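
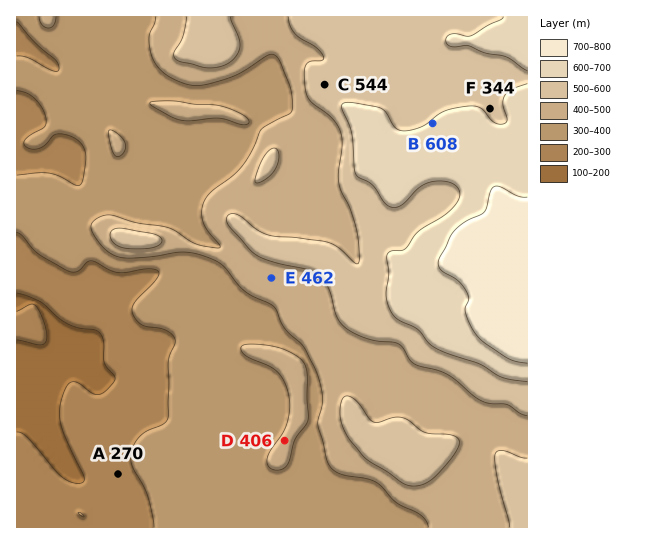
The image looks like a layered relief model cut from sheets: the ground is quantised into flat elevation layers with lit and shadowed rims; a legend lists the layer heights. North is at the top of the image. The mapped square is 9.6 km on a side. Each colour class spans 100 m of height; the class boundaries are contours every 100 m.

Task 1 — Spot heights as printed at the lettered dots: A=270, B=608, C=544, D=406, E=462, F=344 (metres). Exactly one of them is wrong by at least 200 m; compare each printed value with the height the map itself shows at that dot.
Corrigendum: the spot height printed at F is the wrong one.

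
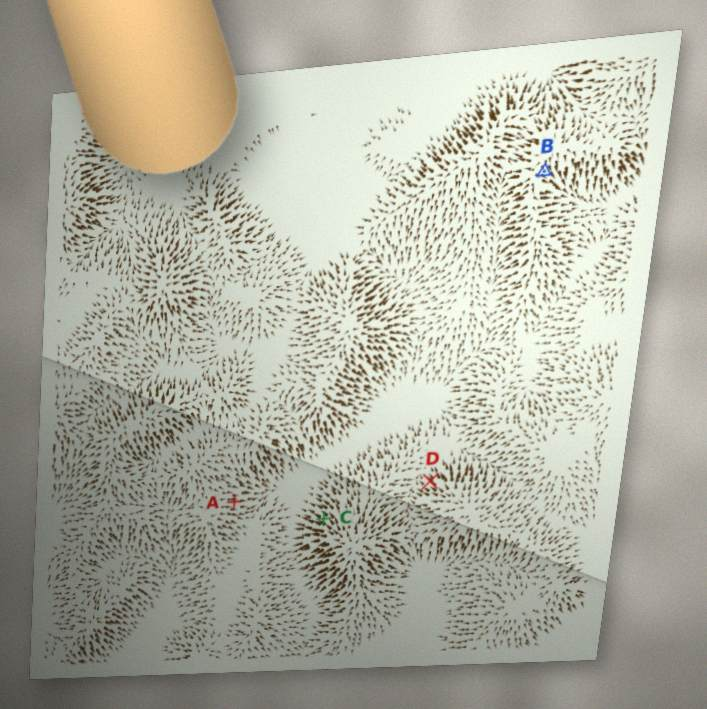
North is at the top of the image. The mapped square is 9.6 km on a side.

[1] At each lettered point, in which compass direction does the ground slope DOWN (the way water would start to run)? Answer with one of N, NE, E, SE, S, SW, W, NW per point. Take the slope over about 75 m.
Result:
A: E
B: SE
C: NW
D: NW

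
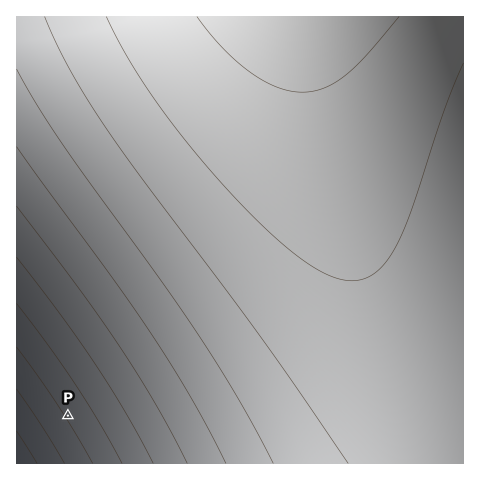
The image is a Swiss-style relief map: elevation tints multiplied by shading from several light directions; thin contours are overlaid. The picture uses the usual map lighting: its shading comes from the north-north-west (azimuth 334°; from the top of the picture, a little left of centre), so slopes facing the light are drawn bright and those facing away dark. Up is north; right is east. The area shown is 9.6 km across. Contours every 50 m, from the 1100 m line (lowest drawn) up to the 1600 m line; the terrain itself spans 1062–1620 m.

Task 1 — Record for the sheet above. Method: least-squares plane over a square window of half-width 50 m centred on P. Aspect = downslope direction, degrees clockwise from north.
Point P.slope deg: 5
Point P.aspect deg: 238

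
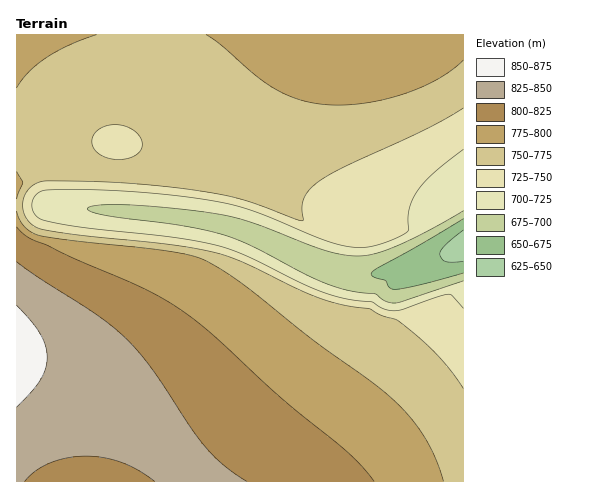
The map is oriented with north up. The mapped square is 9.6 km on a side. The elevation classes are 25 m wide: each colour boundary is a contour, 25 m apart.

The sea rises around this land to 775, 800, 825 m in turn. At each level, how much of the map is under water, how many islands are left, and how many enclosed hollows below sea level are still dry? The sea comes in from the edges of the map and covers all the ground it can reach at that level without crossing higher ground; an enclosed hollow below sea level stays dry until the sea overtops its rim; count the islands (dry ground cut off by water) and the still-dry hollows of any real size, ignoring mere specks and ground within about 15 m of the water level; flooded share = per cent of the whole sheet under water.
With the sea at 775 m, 54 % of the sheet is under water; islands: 0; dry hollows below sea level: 0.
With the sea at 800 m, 74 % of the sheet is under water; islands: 0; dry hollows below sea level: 0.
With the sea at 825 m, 87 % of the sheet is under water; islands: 0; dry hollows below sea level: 0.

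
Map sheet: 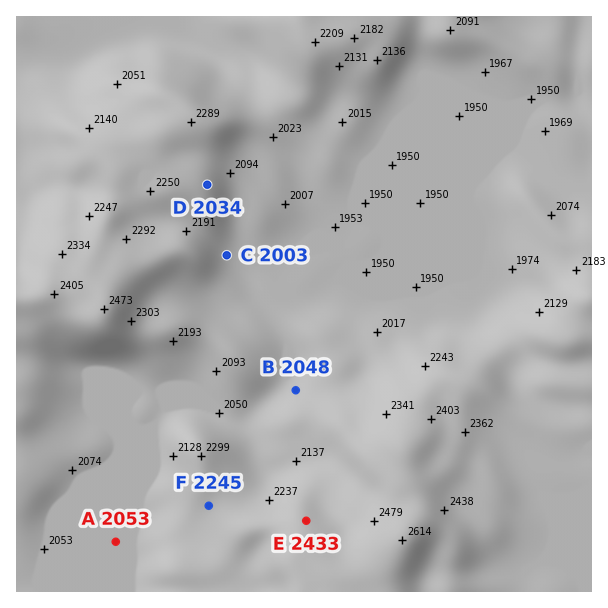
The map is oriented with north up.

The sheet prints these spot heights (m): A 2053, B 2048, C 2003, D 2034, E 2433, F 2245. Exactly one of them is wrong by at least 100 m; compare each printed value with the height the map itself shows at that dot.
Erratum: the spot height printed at D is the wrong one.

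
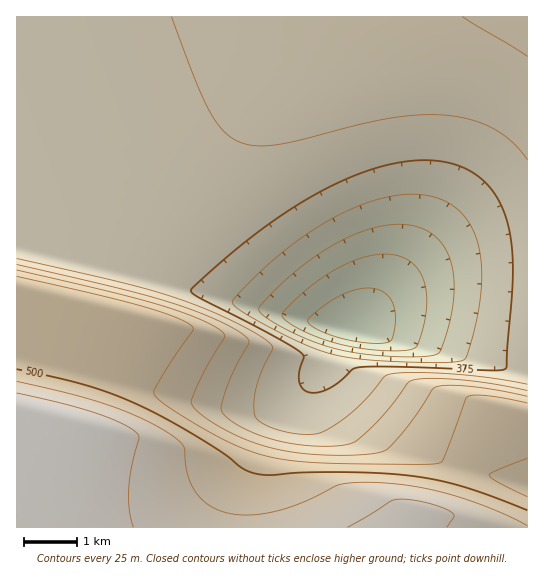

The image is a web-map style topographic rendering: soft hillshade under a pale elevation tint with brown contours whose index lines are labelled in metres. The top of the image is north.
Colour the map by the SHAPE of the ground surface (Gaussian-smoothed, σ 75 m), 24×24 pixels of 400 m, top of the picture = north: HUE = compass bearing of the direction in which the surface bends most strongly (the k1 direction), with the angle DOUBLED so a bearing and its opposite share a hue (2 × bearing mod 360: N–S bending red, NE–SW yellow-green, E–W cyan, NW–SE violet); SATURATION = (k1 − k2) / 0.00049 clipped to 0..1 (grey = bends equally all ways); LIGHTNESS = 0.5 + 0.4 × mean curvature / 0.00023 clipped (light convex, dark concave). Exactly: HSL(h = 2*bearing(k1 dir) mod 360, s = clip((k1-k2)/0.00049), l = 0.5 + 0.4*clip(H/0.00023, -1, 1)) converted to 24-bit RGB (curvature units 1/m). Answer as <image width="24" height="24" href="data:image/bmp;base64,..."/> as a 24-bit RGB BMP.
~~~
<image width="24" height="24" href="data:image/bmp;base64,Qk32BgAAAAAAADYAAAAoAAAAGAAAABgAAAABABgAAAAAAMAGAAATCwAAEwsAAAAAAAAAAAAAgoJ/goN/goN+gYR9f4V8e4V6eIV6doV8dYR/dYSDdYGEd32FenqGgnuJinyLjX2Ljn2Ijn6IjYCUhI2rjKLHlbLamLfgjqzUgoF/g4J/hIR+g4V9goV8foV6eYV4doV5c4R7coN+coOCc3+DdnuEe3mIf3yWgoiwj5/MnbLdorjil6zWgZK8o2SKiWRIdVArgoF/g4J/hIN+hYV+hYZ9goZ7fYZ5doV2coR3cIV8bY6Qb5WseqLLia/ek7PikKfWgYq9p2eQkl1IgE4rc0QddEchfFQzg2ZRgoF/g4F/hIJ/hoR+h4Z9hYh9fZKMfaCsga/JhrnchLrgd63TaJe1WoOVfV5GcUosb0AfeEQihlE0j2FSkG5tjXp/inyBh3yBgoB/hICAgYiShZiukKzLm7vcnL7fjrPQdaO1X5dXd3A+XU4mUT8bV0MhaFI0eWJShG1vjHiCkXqFknuEkXyDj3yDjHyCiX2Ci6nMl7femrrgka7Rfpi2oYZgimxCd1YmaUoaZ04fbF0wcHJJXXZeZHlyaXp4cXh6e3d+hnmAjXqBkXuDlX6LhoStm7Lez+L8eJS0nHtehWVDdlEocEgcd08ig182inJUiIFtgIR0c39wanxuZHpvYXhwY3hyaXh2cnx/eYmjlLHdz+L8zOH/zOH/j7X30lEUaUYdcEwkfFw5hW9ZiHtzioB8jIF9jIJ8i4N6hoR4fYF1b31vaIB4X5Wjb7HdpNT+zOb/zOX/d7L0xGIUVCkAMxkAMxkAXzQLgXt1gX9+gn9/hH9/hoB/iYB+jIB9jYB9kX9/g5Oslrjfwt79zOX/vN//ULP1mJcPMh8BMx4AMx0AUzILg106j3Vpj3x7jn1/gH9/gX9/gn9/g3+Ag4CMhZSvob3kzuL9zOL/zOL/eKj0s2IQMxwAMx0AMx8ANCUKY1wxY3RabHpteX50hYF4ioB7jYB8jX99f4OJgZavm73lzeP+zOP/zOP/dqjzvFoRSSQAMxkAMxkAXjUOeVw/eHRnanh0ZHhzYXhxY3lwaHtvb35wfIF1hoR5ioN7i4J9zOT/zOT/aajyrWIQPCAAMxsAMxoAZjsRimBEkHNuj3t/jHuBh3qAfnl/cnh7anp6ZXp2Y3pzZnxya35xcoBxfoR3h4d6iYV8NR0AMxsAMxsAXjsTf2RIhHlyhn5+iX6BjH6Cjn2CkH2Dj3yEjHuFhnqFeneAcXh9a3t8Z3x5Zn12aX90boFzdoN0gIV4h4d7fWZKgHpzgH9+gH+AgX+Agn+AhH+Ahn+BiX6CjH6Dj32FkH2Gj3yIi3uJg3mGd3aCcXmAbH1/an98aoB5bYF2coN1eYV2gYZ6gH+AgH+AgH+AgH+AgH+AgX+Ag3+AhH+Bh3+Cin6DjH6Fjn2Hj32JjnyLinqLgHiHdXaEcXuCbn+BbYF/boJ7cYN4dYR3e4V5gH+AgH+AgH+AgH+AgH+AgX+AgX+Ag3+BhX+Bh3+Din6EjH6Gjn2Jjn2LjXyNhnqKfXiHdXiFc32EcYGDcIOAcoR9dYR6eIV5gH+AgH+AgH+AgH+AgH+AgH+AgX+Agn+Ag3+BhX+Ch3+DiX6Fi36HjX2KjX2MiXyMgnqKenmIdnuGdH+FdIOEdISBdYR+eIV8gH+AgH+AgH+AgH+AgH+AgH+AgH+AgX+Agn+Ag3+BhX+Ch3+EiX6Gin6Ii32LiX2LhXyKgHuJeXmHeH2Gd4GFdoSFd4WCeIR/gH+AgH+AgH+AgH+AgH+AgH+AgH+AgH+AgX+Agn+Bg3+BhH+Chn+EiH6GiX6IiX6Khn2Kg3yJfnuIenyHeX+GeYKFeYSFeYSCgH+AgH+AgH+AgH+AgH+AgH+AgH+AgH+AgH+AgX+AgX+Bg3+BhH+DhX+Ehn+Gh36Hhn6IhH2IgX2HfXyHe36Ge4CFe4KEe4SEgH+AgH+AgH+AgH+AgH+AgH+AgH+AgH+AgH+AgH+AgX+AgX+Bgn+Bg3+DhH+EhX+FhX6GhH6Ggn6Gf32GfX2FfH+FfIGEfIKEgH+AgH+AgH+AgH+AgH+AgH+AgH+AgH+AgH+AgH+AgH+AgX+AgX+Bgn+Bg3+Cg3+Dg3+Eg3+Fgn6FgH6Ff36EfX6EfYCDfYGDgH+AgH+AgH+AgH+AgH+AgH+AgH+AgH+AgH+AgH+AgH+AgH+AgH+AgX+BgX+Bgn+Cgn+Dgn+Dgn+DgX+DgH6Dfn6Dfn+DfoCCgH+AgH+AgH+AgH+AgH+AgH+AgH+AgH+AgH+AgH+AgH+AgH+AgH+AgH+AgX+AgX+BgX+BgX+CgX+CgX+CgH+Cf3+Cf3+Cf3+C"/>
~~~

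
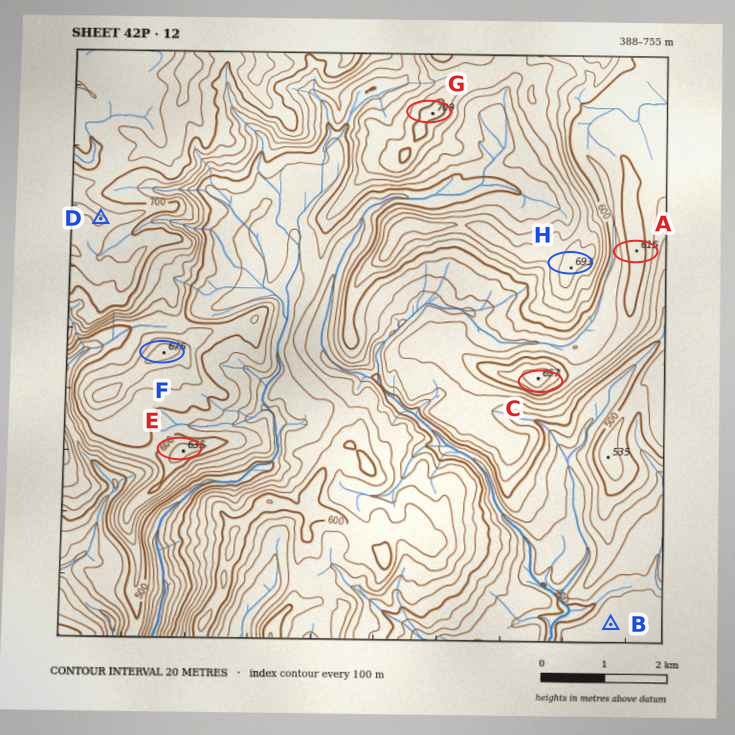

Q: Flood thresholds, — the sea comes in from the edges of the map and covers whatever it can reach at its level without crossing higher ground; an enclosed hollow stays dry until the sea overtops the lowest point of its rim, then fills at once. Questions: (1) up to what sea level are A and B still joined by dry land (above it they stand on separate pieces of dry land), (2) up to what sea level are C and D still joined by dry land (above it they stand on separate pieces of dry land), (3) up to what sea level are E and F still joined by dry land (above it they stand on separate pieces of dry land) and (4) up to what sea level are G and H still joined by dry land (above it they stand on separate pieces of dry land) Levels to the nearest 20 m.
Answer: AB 420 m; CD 580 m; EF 600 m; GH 660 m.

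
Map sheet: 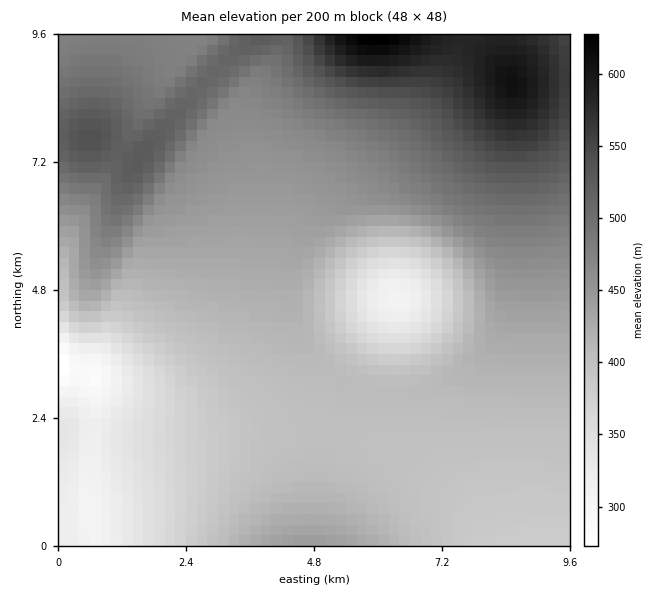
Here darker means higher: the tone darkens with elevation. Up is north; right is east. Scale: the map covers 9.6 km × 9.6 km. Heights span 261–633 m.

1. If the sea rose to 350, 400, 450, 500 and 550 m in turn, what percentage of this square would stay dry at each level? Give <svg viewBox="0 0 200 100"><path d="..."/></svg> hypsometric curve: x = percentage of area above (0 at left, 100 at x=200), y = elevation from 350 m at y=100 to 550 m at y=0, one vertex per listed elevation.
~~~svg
<svg viewBox="0 0 200 100"><path d="M182 100l-40-25-68-25-36-25-23-25"/></svg>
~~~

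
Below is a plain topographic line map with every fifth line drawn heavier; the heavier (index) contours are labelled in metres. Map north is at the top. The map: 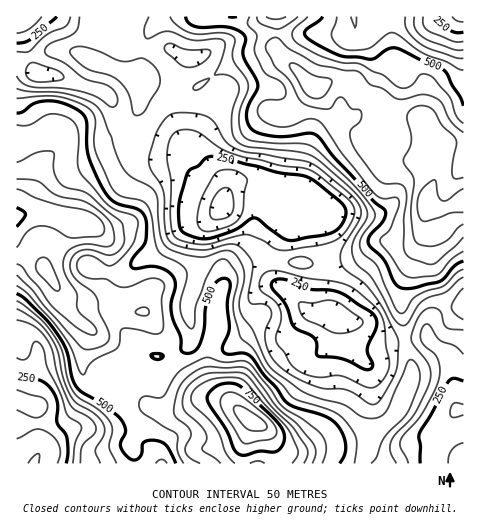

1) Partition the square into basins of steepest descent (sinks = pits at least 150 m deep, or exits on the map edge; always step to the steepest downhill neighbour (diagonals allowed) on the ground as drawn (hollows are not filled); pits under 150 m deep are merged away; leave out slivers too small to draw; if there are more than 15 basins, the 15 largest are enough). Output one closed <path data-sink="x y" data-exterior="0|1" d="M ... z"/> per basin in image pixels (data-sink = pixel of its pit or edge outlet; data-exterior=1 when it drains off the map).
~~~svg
<path data-sink="223 206" data-exterior="0" d="M276 16l-107 0-10 6-10 11-6 14-3 55-6 15-10 11-13 8-34 0-13 5-24 25-4 17-14 27-6 6 0 27 24 17 16 25 10 23 10 11 15 11-9 28 0 13 4 7 25 17 22-2 18 14 15 6 16-3 20-11 15 0 13 4 23 18-9 26-1 17 35-1-2-12-11-23 18 21 5 2 14 0 23-8 22-2 23-7 14-8 11-10 6-11 11-30 0-11-8-25-3-48 21-53 4-29 1-4 7 3 10 0 20-7-1-59-17 2-6 8-11-11-5-18-29 6-10-9-5-16-9-8-10-4-8-8-19-4-14 7-7 0-37-38-1-8 2-20z"/><path data-sink="34 463" data-exterior="1" d="M17 244l0 220 225-1 3-21 8-21-23-18-13-4-15 0-20 11-16 3-15-6-18-14-22 2-22-14-7-10 0-13 9-24-1-6-14-9-10-11-10-23-16-25-6-6z"/><path data-sink="463 463" data-exterior="1" d="M463 202l-19 6-10 0-7-3-1 4-4 29-21 53 3 48 8 25 0 11-11 30-6 11-11 10-14 8-23 7-22 2-23 8-14 0-5-2-14-18 10 33 185-1z"/><path data-sink="20 17" data-exterior="1" d="M168 16l-152 1 1 199 5-6 14-27 4-17 24-25 13-5 31 1 8-3 14-12 7-11 3-9 2-22-1-17 5-23 5-11z"/><path data-sink="463 17" data-exterior="1" d="M463 16l-186 0-2 31 38 40 7 0 14-7 13 1 28 18 5 5 5 16 10 9 29-6 5 18 11 11 6-8 18-3z"/>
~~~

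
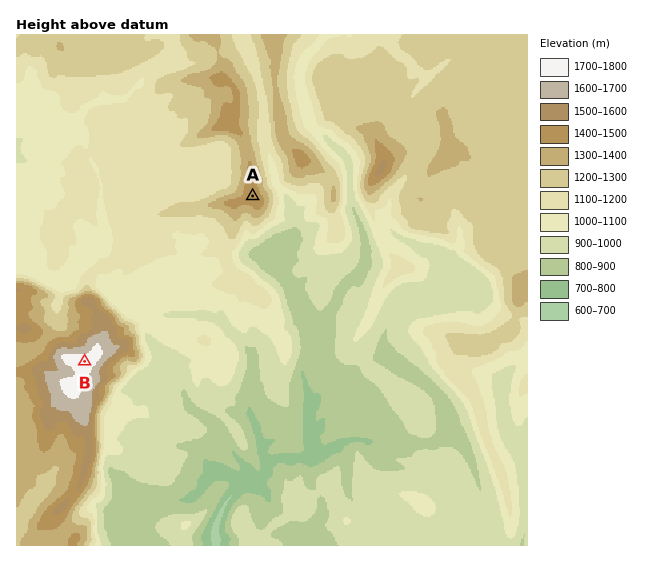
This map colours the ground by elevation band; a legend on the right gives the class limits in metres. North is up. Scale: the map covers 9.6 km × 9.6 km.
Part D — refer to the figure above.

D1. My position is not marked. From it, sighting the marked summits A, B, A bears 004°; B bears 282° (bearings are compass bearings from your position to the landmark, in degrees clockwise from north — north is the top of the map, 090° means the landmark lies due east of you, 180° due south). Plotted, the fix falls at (239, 394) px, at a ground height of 880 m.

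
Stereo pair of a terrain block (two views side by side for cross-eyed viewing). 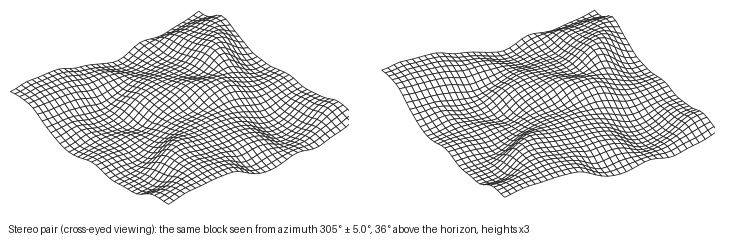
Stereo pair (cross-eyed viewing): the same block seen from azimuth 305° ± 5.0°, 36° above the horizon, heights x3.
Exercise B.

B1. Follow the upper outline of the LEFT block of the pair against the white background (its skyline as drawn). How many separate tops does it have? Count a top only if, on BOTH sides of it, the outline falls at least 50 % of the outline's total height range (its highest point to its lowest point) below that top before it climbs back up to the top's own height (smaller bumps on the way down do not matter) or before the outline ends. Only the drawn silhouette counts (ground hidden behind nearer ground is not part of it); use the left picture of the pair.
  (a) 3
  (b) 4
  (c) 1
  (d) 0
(c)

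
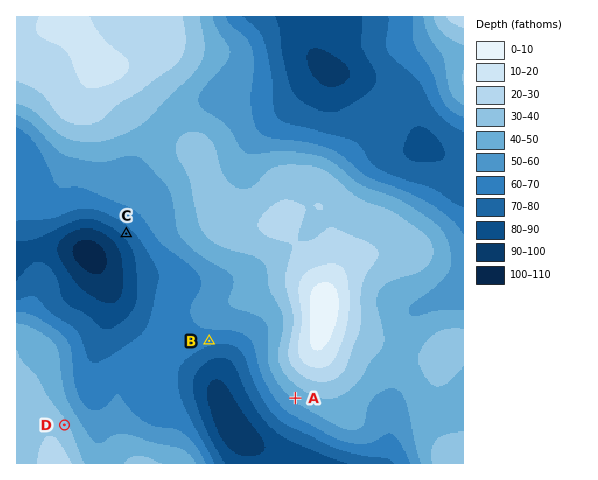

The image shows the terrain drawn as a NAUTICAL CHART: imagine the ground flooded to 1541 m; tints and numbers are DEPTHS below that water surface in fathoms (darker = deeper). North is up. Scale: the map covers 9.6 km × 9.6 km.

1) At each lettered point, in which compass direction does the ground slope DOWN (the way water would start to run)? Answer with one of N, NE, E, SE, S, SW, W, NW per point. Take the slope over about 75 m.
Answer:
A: SW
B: S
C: SW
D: NE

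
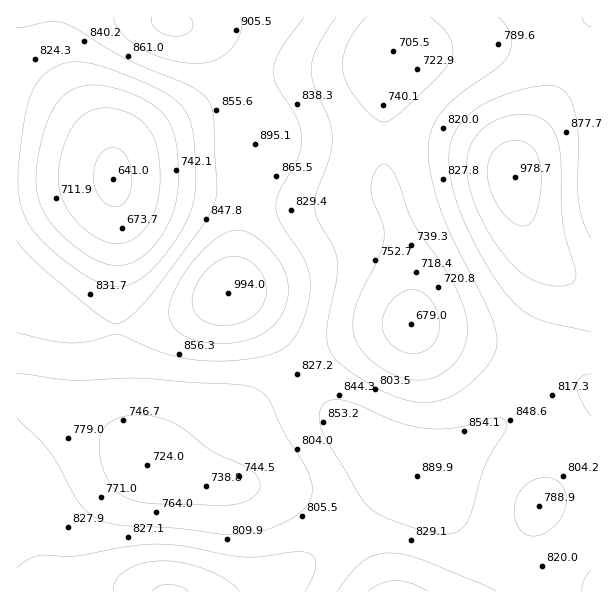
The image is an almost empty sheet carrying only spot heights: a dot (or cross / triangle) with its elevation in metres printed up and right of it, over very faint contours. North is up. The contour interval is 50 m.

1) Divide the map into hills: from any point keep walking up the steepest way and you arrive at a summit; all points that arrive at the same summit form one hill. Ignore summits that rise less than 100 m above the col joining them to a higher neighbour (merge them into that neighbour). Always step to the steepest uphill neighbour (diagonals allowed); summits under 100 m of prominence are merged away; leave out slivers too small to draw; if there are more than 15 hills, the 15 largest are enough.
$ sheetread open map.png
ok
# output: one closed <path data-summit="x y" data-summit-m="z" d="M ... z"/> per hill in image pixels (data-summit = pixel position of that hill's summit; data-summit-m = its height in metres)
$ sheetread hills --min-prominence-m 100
<path data-summit="228 293" data-summit-m="994" d="M395 16l-378 0-1 377 20 5 65 30 27 18 19 20 9 4 27 8 17 0 10-8 24-42 21-22 41-32 30-19 30-15 25-9 29-6 2-2 0-33-3-27-7-32-16-39-2-16 1-93 3-20 8-18z"/><path data-summit="170 591" data-summit-m="957" d="M411 324l-55 16-30 15-30 19-41 32-21 22-24 42-10 8-17 0-27-8-9-4-19-20-27-18-65-30-19-4-1 197 479 1 13-17 15-30 15-38 54-66 0-52-17-11-33-16-33-10-74-18-21-8z"/><path data-summit="515 177" data-summit-m="979" d="M591 16l-195 0 0 29-10 26-2 36 0 69 2 16 16 39 7 32 3 27 0 34 23 10 74 18 33 10 33 16 16 10z"/>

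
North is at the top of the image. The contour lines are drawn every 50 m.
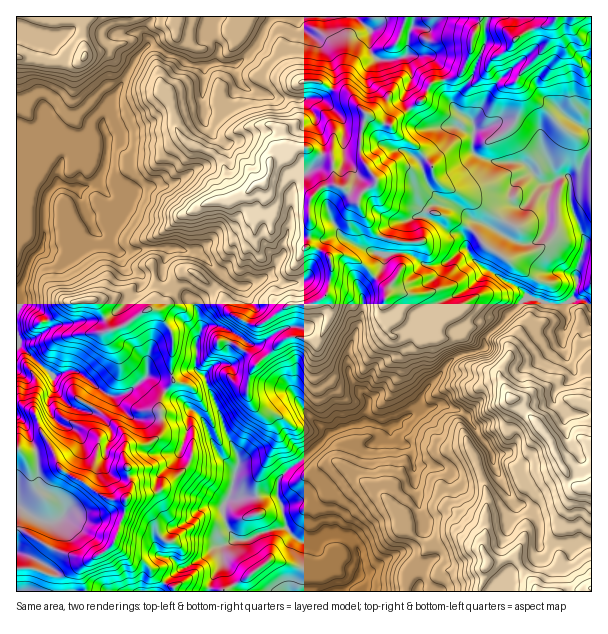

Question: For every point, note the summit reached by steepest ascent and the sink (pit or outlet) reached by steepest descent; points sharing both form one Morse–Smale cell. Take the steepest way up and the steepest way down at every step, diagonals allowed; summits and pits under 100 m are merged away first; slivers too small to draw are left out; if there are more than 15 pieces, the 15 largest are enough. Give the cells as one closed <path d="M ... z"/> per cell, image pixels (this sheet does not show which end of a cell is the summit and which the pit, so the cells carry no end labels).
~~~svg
<path d="M356 16l-39 0-1 13 15 13 7 12 6 20 2 13 9 15 11 11-6 39 2 9 14 18-2 6-9 5-8 9-12-11-9-3-4-26-2-2-28-11-23 4-9 11 0 12-6 10 1 17-9 18-2 9-22 15-6 13-10 14 6 6 0 4-16 17-10 7 5 27 6-5 14 1 18 10 9 7 6 1 23 31 11 9 22 33 19 16 15-6 16-3 6-5 2-18-16-20-3-6 0-10 5-5 14-5 21-21 6-3 9 0 5 5 2 8 5-9-4-9 0-6 8-10 42-18 26-22-16-12-6-10 0-8-5-6-11-2-23-14 0-8 5-5 22-1-13-5-11-10-10-27 26-22 4-9 3-4 6 0 14 6-1-13-14-8-12-16-4-25-11-15-24-1-11 5-19 0-7-10 0-20z"/><path d="M591 16l-235 1 14 13 0 20 7 10 19 0 11-5 24 1 11 15 4 25 12 16 14 8 1 13-14-6-6 0-3 4-4 9-26 22 10 27 11 10 15 7-24-1-5 5 0 8 23 14 11 2 5 6 0 8 6 10 16 12-26 22-42 18-8 10 0 6 4 9-5 9-2-8-5-5-9 0-6 3-21 21-14 5-5 5 0 10 3 6 16 20-3 21 6 0 10 5 9 0 21-12 5-5 8-18 21-26 14-11 24-6 1-10 40-39 7-2 23 8 10 0 8-6 12 0 8 6z"/><path d="M531 298l-7 2-8 8-10 7-2 6-20 18-1 10-19 5-12 6-28 32-8 18-5 5-21 12-28-5-23 6-9 5-19 19-31 25-3 18 6 14 3 18 11 13 5 2 10 0 14-7 15 0 7 3 8 8 5 12-1 18-16 16 74-1 3-21-16-16-5-2 11-5 13-19 0-9-4-9-5-22-1-20 5-2 22 2 18 10 9 0 18-6 8-6 18 35 4 4 6 0 8 5 6 8 4 6 0 22 15-4 21 4 5-4 11 0 0-234-8-8-12 0-8 6-10 0z"/><path d="M315 16l-42 0-7 8-12 24-19 17 5 21-13 16-12 7-11 1 1 13 5 8 13 12-1 6-15 15-15 6-19 14-26 3-19 6-8 6-7 0-15-17-19 7 5 20 8 19 19 19 11 6 36-6 22 1 20 6 16 14 10-13 6-13 22-15 2-9 9-18-1-17 6-10 0-12 9-11 6-2 17-2 28 11 2 2 4 26 9 3 12 11 8-9 9-5 2-6-14-18-2-9 6-39-11-11-7-12-8-33-9-15-15-13z"/><path d="M215 325l-11 1-5 7-3 9 0 27-8 1-15 6 1 5-8 11 17 10 17 14 20 40 15 14-1 15-4 10-8 13-16-2-6 4-12 12-18 8-8 10-4 5 0 9 15 5 8 10-17 13-4 9 182 1 18-16 1-18-5-12-8-8-7-3-15 0-14 7-10 0-14-12-5-21-6-14 3-18 31-25 19-18-20-17-22-33-11-9-23-31-6-1-20-13z"/><path d="M165 391l-5 8 0 36-11 9-18 1-7 5 0 9 8 24-6 16-18 0-28-19-15-8-7-7-3-10-15-26-4-15-13-10-7 0 1 188 142 0 5-10 17-13-8-10-15-5 0-9 12-15 18-8 12-12 6-4 16 2 8-13 5-25-15-14-20-40-17-14z"/><path d="M93 229l-5 8-16 15-9 1-9-3-13 0-9 7-7 22-9 18 0 6 7-1 16 8 9 8 1 9-19 13-13 2-1 3 11 7 26 24 19-6 12 6 20 16 6 4 10 0 8-4 19-16 20 2 5-3 0-42-15-22 11-8 6-13-10-9-2-11-1 2-17 4-16-5-4-4-4-13z"/><path d="M494 466l-8 6-18 6-9 0-18-10-7-2-15 0-5 2 1 20 5 22 4 9 0 9-10 17-14 7 5 2 16 16-3 21 173 1 1-49-11-1-5 4-9 0-12-4-15 4 0-22-4-6-6-8-8-5-6 0-4-4z"/><path d="M272 16l-24 0-4 13-5 7-9-4-11 0-12 8-4 9-8 0-19-13 0-20-86 0-6 14 1 26-4 5-7 3-23 0-35-7 0 81 7 1 6 5 28 1 4 2 1 12-6 18 3 7 16 4 8 0 12-4 9-16 4-15 0-16-5-9 1-12 30-56 13-14 6 0 39 20 12 1 11-5 22 2 17-16z"/><path d="M153 46l-6 0-9 10-20 33-15 31 0 8 5 9 0 16-4 15-7 14 16 17 7 0 8-6 19-6 26-3 19-14 15-6 15-15 1-6-13-12-5-8-1-13 6 0 8-2 9-6 13-16-6-22-19-2-11 5-12-1z"/><path d="M18 346l-2 1 0 55 14 7 6 5 4 15 10 17 8 19 7 7 15 8 28 19 18 0 6-16-8-24 0-9 7-5 18-1 11-9 0-36 4-9-14-12-4 0-18 14-8 4-10 0-15-11-10 22-2 2-6 0-9-5-12-12-2-15z"/><path d="M23 139l-7 1 1 156 8-17 5-16 6-10 5-3 13 0 9 3 9-1 20-21-1-9-7-13-5-20-20-5-3-4 6-21-1-12-4-2-28-1z"/><path d="M89 16l-72 0-1 40 35 8 23 0 7-3 4-5-1-26z"/><path d="M174 289l-6 14-11 8 15 22 2 11-4 25 3 7 15-6 8-1 0-27 4-10 0-11-6-16-11-11z"/><path d="M167 247l-24 1-17 5-8-1 6 15 7 5 13 4 12-2 6-4 2 11 9 8 12-18 7 0 8 6 6 1 10-9-12-11-10-6z"/>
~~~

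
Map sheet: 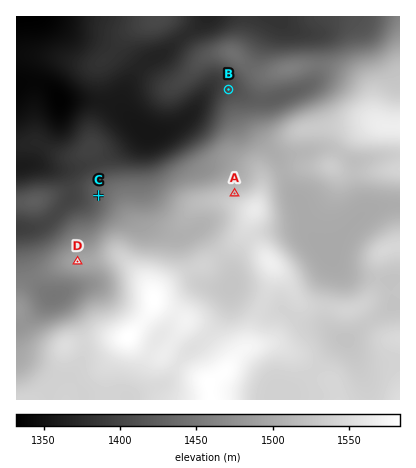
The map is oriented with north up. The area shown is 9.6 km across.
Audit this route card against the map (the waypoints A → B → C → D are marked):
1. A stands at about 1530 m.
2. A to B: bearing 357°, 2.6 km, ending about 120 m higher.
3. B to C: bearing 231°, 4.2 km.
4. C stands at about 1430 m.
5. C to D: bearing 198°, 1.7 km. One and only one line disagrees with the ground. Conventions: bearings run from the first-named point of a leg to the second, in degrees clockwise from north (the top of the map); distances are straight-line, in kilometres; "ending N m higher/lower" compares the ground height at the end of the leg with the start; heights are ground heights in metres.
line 2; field sense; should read lower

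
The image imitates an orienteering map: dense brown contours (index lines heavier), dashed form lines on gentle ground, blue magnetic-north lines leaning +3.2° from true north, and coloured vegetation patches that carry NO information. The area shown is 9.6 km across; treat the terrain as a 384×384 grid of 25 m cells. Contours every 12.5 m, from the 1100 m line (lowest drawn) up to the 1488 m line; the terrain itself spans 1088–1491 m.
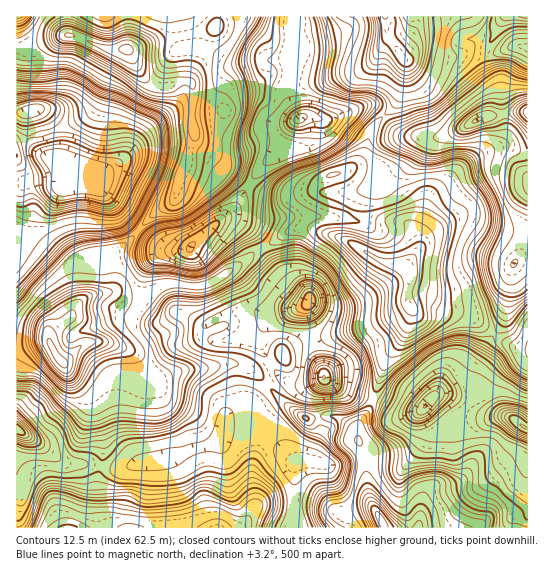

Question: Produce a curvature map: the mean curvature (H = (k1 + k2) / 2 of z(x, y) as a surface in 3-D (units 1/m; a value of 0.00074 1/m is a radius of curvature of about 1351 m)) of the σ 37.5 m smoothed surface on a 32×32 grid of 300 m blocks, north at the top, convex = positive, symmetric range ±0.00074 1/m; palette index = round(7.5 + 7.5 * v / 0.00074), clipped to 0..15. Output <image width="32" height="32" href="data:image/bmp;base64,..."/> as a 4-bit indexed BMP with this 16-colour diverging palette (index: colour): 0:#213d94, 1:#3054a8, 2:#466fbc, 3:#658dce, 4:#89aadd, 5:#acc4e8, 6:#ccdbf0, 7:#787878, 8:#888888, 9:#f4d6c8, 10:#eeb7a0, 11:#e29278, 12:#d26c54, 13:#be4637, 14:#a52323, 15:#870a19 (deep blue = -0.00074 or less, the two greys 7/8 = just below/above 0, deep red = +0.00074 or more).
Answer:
<image width="32" height="32" href="data:image/bmp;base64,Qk12AgAAAAAAAHYAAAAoAAAAIAAAACAAAAABAAQAAAAAAAACAAATCwAAEwsAABAAAAAAAAAAlD0hAKhUMAC8b0YAzo1lAN2qiQDoxKwA8NvMAHh4eACIiIgAyNb0AKC37gB4kuIAVGzSADdGvgAjI6UAGQqHAAt2eJmqmIiqRF2j+ltorkUqypmXZ3q1vnSPmfNpiGiISKZWeGZrdKtld1uFm6hWdndVZ0VmVnWnVnIskzm3pneoZllmd3dmh3ZhW7lVVah5A2mHVVRnd3d1aPvYd3ZpujtYuWiqaGeHWOa+Mmi4hkClepmarJdnhp6OabZAiog2NIhXiIqUZ2iVYUbWlAaZhsW/RneKuYeZWjCT6jhadUxl/VRol5mqprpkYdyyRlR8XrXuuJVURWa3mWmXyUFZyV6XVVhJlIh3iqiceMurylmJvJRpkUZFaGAISXnKd5k4iGvpl7eLdWelBWhItpaoQzuFRYnP//x0eUS3dbeGxUVTuoeYAwCPyDRIebu3hpNWdVzt2RYkV8ylp7+WiqaGV4hlRF8xMkZGy620RYi2nEiJjMhH/tUFV2dlZ4q6l51JahRRRdzNclbYmYdlaHe7VWhGZUhdp9k266h2d3mJpGWnZ2VUO8h+QirPyYqpzrOFgUVoUzi3i4VjA7uXYyiIm42omXU4rGwWmZVcoyRji6sliah1CKhtVIAyNeh1ZgGFABVkF7d5e6aZZzAqq6WVk5mETJvcmmuXaIrMl3iqZoi7d7Z9dqlpZodauYbmiaYYuYRszWRnijVnV5bJyWiay5b/+82nh4p1h1iFqol0dZxZq0FWV3i4xlY4dIt5eJdY"/>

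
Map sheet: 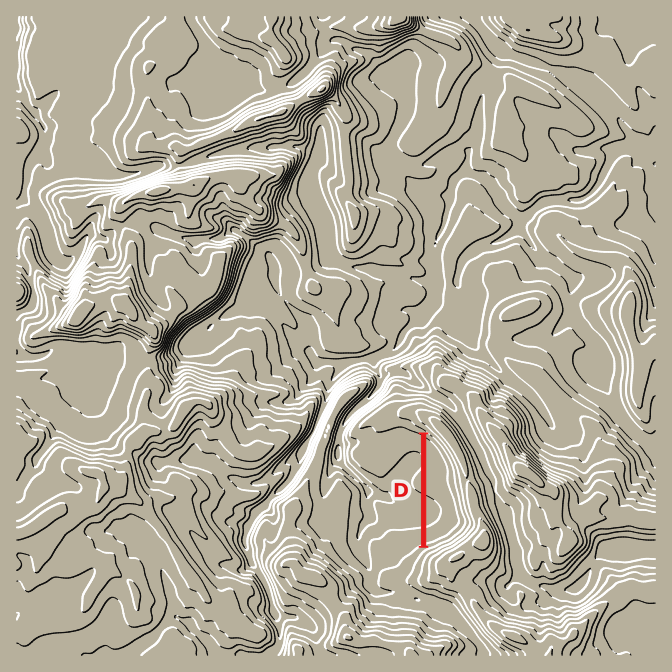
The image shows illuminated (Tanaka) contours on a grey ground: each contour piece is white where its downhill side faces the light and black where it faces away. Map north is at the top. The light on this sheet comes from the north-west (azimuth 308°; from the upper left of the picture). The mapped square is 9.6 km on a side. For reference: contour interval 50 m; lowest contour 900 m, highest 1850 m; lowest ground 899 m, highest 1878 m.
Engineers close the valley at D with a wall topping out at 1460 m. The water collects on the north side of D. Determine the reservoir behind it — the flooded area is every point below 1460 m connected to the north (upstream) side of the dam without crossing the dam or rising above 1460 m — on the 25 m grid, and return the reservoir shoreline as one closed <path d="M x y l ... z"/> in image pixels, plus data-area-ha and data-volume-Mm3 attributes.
<path d="M428 438l-2 0 1 106 8-1 13-7 13-14-3-8-2-14-7-17 0-15-1-1 0-4-9-15-11-10z" data-area-ha="56" data-volume-Mm3="23.17"/>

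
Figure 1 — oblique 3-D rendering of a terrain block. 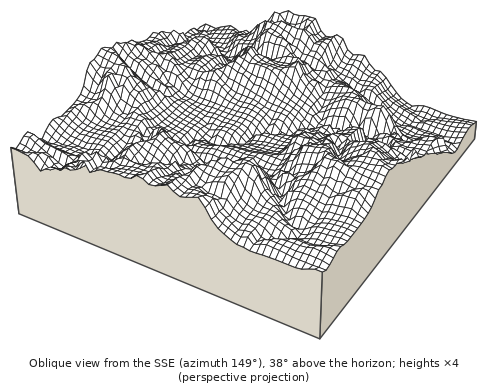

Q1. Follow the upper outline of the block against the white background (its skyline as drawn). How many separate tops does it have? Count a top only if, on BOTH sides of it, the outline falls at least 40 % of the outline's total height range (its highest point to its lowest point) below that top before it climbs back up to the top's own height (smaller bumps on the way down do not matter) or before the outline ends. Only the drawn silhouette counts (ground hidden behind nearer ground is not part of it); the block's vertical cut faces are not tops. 1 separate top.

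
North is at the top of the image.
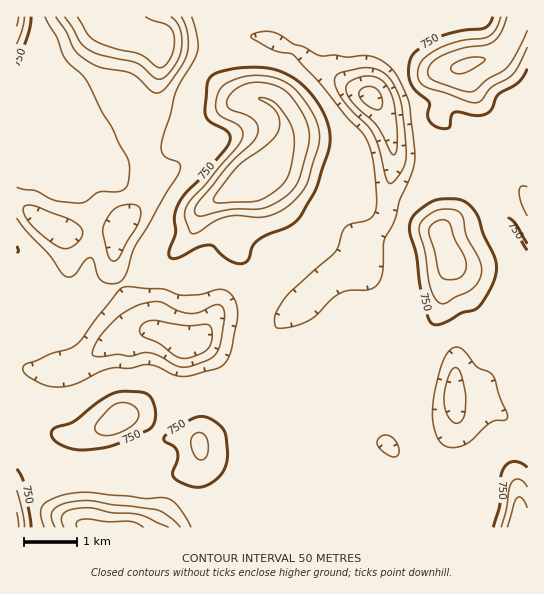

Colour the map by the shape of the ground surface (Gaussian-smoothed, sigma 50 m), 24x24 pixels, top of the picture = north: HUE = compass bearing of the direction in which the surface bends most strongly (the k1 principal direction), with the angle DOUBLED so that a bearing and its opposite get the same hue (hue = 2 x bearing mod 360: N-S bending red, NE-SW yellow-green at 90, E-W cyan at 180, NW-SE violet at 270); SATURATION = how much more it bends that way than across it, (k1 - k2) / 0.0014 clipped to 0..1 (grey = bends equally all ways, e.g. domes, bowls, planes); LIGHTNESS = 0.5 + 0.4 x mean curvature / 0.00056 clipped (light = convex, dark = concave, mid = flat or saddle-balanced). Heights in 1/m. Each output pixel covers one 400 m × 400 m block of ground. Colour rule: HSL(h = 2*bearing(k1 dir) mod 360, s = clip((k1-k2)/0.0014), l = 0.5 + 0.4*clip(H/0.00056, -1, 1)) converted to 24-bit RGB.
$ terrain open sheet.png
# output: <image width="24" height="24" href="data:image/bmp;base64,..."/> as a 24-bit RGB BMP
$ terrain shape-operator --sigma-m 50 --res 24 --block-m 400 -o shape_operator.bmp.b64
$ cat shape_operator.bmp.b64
<image width="24" height="24" href="data:image/bmp;base64,Qk32BgAAAAAAADYAAAAoAAAAGAAAABgAAAABABgAAAAAAMAGAAATCwAAEwsAAAAAAAAAAAAAYzC0hFwXKREKPikZjmYuR1QoRatyU9DReMZvgmZnnYeUfYSUe4WJfYeBd3yFhnN/f4SEfYR+gX1+f4B7dX90aHx6DyhA//jMdxSE3l3QpnPgdofcprvfnKrge4vNUqh8mp1PTopgcYtziHyAfn2BhYB9e258f4d7gISBfICGhH6FgoCDfoKCdnt/FSJM8//MiyuMhnOIlHWbdY6heIKXgHyTbWOZnXTBxqqnZKiTXIKHgH59gH1/gnx8fnmEf4aFgo+JboCVlHWKgIiJg4CNeHWGM3qZ3/ClhVhuhllnlHpikHdKVXQtTG9JjnRoOkVm4+Kwg5urT1N5en96gHp/gn+DgISDd456dJhrbElmmJlpdKOFZWynpHOjX5d2o49KeXCKd5G3hn7Fx4vi7rvdMbJ/PKWPPn643ObBrVuve2CRfXmDe4F9fH96goN8jHp4kGdnWmN/gqR6cLZqNUhim26Nqo+TkFx6f4x7ZJJ0WXpsTI+L0L/i7dPzSkepVXVshplJhFhZhnKChnyGhH2EgX+Df4J+fYB9h36KeoCPj5OAqcdtJR9ZYIRKklRChJVofrOoZousgG2seGikW5o7m2BFp2CNdH+2mIGwfXmPgm54g318hIGEgn+EhYCDf3+Cf3+Cf3+CioeA2MONCg4pqYZeZZ15g6eJfmM6WFwnL1IZNpVKlJi8gnG8tNTPM3y8pmjH2ly5nnt6eYSNiICKgn+DgoCBgn+AgH5/gH5+gn970qyMDAs0sLd/YaGKoat0k4Gfnn2wuJOoLIg2MmIeQ3Mvs5crJRkOGiQPmUY3yrqMYoB7i3eMkn6Sh3+FgoCBgH+Cf32Ei3eKrop2SzChg7WUdoiLknp7hYV9gH2JoIiUvoKSS3NbW24/Z0g4ljpHNYZFHXRa07mGfoxsXIdxbnaInHyQi4OKgX+Hf36DcWOAwWddT4VVZYldcoWAgXyDk5CBdoaGfXyPr4yet3q6k1qMS0RlhrCMs5WYGUZNnslpmYt8bn9oTm9cb4h4l4mMf3aRk3eJYEd31HJkppZqVKdZU356c3OAlplzdZ6IV1WUm656fU3GxnbJi4a/eq2sloWqa2C4ZqdiiY93k36KboR0SntbgoprcmZuj29uSjJ02bGSwZ2clLyqQm6MYmZ9jseag7/CSDOV3NCrDR5J0Y2Rk2mkx3llSW1QkWWIlLSNZImLiXqGl32MboxuV4R1aWh+jXpyOipgytGCwdi4kKPAZ0OZe0yEkdu/fSiGSB8r4dJjDilJz1u6sGiOzlOS05xSN4FstpB/eGRZYnpUaoZsoZiLUnd2UH12hmqkWSmI1evGmtaCa0dibTtrdsp/OQgOMwkJVZZAmsdldVc9CSoaxYlxZjG0/M/RcF4eOD4NiZonS5lETZB4lG+MpV+eZLdvH0NqOczQy+XR6cnZcTWVXlKhpOehkCSblbfHiau0oX+et2ajPMHGNYdxPpaYq37n/8z+z8f1ysDkibubM49nRXR9gH+RxcqhDSRjurJoUosjknMmij5ukbSEqS0zfomcgJeSioyRbWePp7OXeWmYTGtwQHtCHFQ7z2iZ5LPIs46q0LO5gKKsK01ocoB9ydeZBBc90G1vnI5/jH5naohsj4Voi1CHf4eIfIZ/hJB/amGDka2He2Cdh12pjqBxQHZODUAm1JBo1o6tyJWRvY6KMVp/ZHyJy+W0CAIx1KRAm5dqq4p7aId3gm54eoKMjX+PgYqGhY5+YXOCoJl1TYZVWE19so+SmGSLQDEeKVIOjZYsy7p8x8qwQjyobsPDrOHHGgAz2dF+qJJrbal/lm16bImIeYGOfIV1i4F8jG5ydaWLclqArH16N12IqYx5ZjyU4aDmgqHLXMSRouCmkr+vbUCofeKvSxA8JAYtwdaAvLZ4aSsktLkhPJptZ3FsZY2GhoGKhpqRfHSbaG+nnr6vEUS334rER06RbdC+0tLw2eDyxd3inUKKvaJSLg0FIhETNR89265lxGErV8SJyee0SVAnKn48MXV1dpNsgb6jb5jEf47BtL/MDQ45qDCN1pqJRJ5ASYUjjIoliUYkey4tmSMnxEGMQDSiROjeQqre4Njz39ny06Pa1KvZSsaRGk1cYK10XtR0QFpkbVsyeUsiVCU7EBkp7NlwhZtiaIhZhohLcTwwhkxWi4OgjYuzdYPEd6iuM5x2NZxFdsC4po/f/6Lu7b6tIGqsc9ymqUaYSB0uZFo1bEY8ZjcrFC8twuudnXh/l2Bbk1F8dJ+ngZafg4+VeYOOem9/fYt5c31sS3tCUXEpP0YeVxdO/9/M"/>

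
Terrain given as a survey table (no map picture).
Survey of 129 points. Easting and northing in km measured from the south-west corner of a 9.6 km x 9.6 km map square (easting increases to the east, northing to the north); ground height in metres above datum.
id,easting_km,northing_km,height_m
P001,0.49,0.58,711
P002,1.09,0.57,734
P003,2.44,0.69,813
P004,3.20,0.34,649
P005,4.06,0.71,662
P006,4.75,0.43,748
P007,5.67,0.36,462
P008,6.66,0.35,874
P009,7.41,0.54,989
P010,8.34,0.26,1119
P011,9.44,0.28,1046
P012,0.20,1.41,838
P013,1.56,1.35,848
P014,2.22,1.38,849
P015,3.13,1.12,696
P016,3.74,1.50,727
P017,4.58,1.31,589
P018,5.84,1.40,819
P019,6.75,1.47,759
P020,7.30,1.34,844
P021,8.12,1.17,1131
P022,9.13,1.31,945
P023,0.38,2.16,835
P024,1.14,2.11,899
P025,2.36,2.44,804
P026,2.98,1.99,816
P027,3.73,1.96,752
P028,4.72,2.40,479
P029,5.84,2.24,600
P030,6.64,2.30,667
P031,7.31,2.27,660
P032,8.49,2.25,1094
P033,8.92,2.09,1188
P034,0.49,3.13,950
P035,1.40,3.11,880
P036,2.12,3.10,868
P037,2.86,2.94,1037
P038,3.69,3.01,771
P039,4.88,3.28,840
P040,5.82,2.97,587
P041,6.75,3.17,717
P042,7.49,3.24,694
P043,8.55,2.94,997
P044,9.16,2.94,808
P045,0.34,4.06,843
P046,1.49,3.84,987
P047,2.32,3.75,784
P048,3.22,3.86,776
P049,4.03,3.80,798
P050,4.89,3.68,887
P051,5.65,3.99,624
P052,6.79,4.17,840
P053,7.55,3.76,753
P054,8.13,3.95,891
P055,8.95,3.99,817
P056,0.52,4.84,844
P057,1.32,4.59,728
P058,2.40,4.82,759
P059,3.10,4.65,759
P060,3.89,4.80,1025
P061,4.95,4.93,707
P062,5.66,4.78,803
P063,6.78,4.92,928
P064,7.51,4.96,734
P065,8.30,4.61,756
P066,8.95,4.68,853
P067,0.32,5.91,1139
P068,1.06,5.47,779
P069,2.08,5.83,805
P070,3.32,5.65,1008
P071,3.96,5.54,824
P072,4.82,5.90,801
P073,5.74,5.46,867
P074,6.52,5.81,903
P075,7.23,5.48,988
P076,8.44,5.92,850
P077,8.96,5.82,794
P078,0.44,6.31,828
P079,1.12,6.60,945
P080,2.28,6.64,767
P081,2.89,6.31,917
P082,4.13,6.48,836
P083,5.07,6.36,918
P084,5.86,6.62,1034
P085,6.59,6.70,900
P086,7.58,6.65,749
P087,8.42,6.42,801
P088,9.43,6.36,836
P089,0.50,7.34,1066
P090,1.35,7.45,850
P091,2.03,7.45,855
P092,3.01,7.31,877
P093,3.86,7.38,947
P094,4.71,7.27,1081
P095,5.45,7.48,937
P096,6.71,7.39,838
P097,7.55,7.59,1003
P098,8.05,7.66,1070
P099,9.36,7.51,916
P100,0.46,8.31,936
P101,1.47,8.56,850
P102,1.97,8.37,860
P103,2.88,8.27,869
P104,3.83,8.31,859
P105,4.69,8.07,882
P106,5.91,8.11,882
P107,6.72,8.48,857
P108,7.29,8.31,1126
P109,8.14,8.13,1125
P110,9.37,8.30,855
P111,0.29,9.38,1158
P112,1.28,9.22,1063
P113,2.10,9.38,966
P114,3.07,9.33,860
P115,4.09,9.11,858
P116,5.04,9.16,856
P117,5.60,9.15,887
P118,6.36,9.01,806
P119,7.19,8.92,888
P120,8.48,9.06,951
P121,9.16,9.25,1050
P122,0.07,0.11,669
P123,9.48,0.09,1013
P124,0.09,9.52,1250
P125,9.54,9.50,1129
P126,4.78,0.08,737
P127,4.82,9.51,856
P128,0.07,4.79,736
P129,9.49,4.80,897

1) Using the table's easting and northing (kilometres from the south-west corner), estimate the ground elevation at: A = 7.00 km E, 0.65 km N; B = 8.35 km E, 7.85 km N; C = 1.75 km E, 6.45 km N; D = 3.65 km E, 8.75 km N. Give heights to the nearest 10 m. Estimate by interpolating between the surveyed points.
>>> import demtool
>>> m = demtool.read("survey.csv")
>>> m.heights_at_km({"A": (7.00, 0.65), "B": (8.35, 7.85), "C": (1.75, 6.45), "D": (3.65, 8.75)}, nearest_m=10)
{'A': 870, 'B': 1070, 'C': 870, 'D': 850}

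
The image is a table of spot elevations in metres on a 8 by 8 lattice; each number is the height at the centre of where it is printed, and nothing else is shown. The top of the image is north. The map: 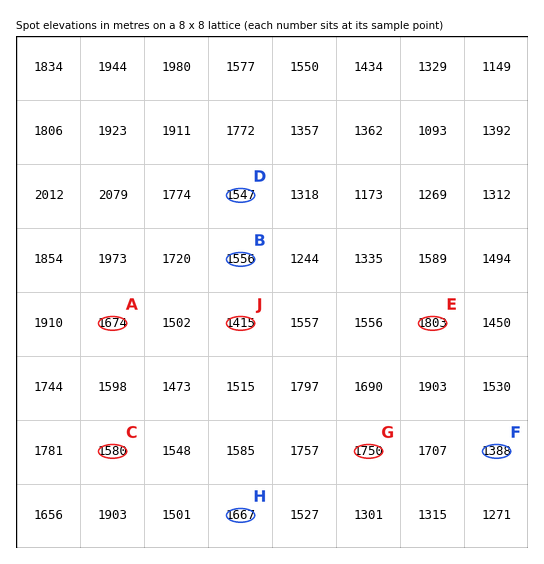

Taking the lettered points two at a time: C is higher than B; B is lower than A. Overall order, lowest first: B C A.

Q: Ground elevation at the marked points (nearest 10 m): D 1550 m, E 1800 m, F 1390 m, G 1750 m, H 1670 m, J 1420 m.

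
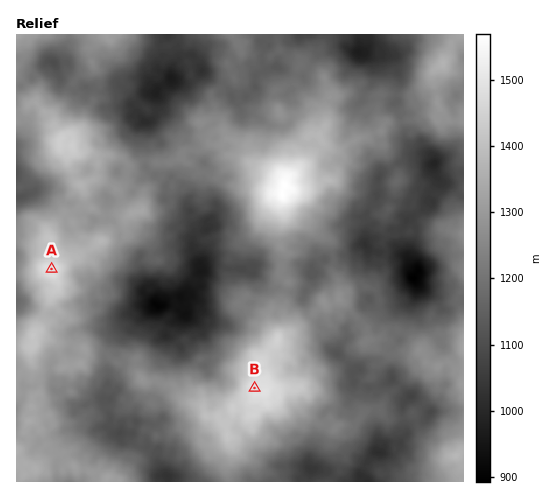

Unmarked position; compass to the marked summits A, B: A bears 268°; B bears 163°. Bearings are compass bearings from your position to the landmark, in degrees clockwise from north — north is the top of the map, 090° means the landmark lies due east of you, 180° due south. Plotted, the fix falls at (216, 263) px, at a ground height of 1045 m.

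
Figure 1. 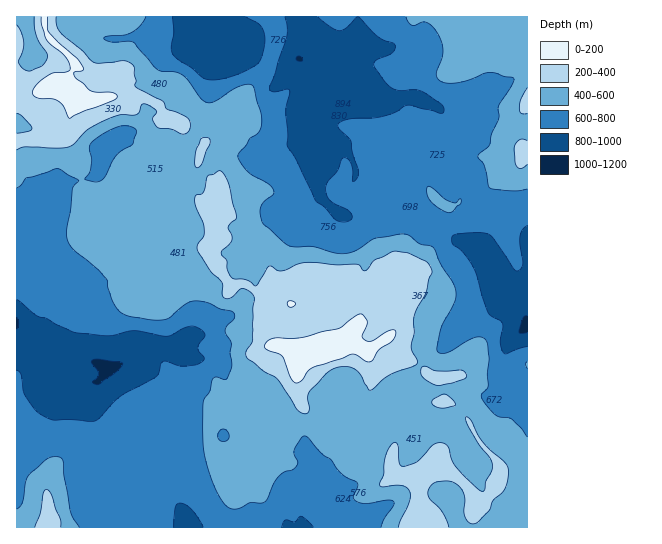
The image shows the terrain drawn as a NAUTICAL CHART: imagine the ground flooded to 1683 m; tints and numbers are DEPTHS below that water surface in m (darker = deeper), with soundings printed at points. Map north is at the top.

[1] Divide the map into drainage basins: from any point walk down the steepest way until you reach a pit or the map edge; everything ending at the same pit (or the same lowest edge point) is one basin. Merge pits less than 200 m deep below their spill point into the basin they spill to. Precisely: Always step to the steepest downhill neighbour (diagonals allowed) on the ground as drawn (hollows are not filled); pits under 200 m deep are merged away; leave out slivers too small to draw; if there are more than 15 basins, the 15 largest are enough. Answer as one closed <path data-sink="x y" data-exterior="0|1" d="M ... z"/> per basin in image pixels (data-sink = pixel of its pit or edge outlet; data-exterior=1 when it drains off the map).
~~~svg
<path data-sink="105 365" data-exterior="0" d="M115 96l-18 4-19-1-7 12-2 19-8 7-11 3-11-1-23 2 0 386 390 1 6-14 7-5-3-27 22-13 9 2 10 5 12 13 9 14 5-2 9-8 5-11 3-15-5-9-14-13-16-30-11-11-10-2-4-24-9-2-16-13-21-8-9-16-19 13-5-3-19 0-11 6-4-6-2 0-16 6-14 1-4-7-13-4-5-24 18-18-10-8-20-2-16-9-6 0-8 5-23-36 3-11 6-7-2-8 0-10 6-8 0-22-22-24 1-10 5-10-11-12-9-3-11-7-8 0-6-14-13-8-22 0z"/><path data-sink="299 59" data-exterior="0" d="M442 16l-169 1 3 8 0 17-11 31-22 25-30 27-14 32 0 6 22 24 0 22-6 8 0 10 2 8-4 3-5 9 0 6 7 11 26-3 4-9 6-3 11 0 7 13 4 25 16 16 9 0 31-14 14 0 10 5 9 22 9-10 5-20 7-6 7 0 3-10 10-5 2-23 11-24 7-12 12-8-8-13-4-12-11-15 0-8 4-9 5-4 36 8 18 11 22 0 24-5-2-32 9-16 0-28-3-5-10-16-5-3-5 0-10 6-17 2-15 6-3-4-4-19z"/><path data-sink="527 325" data-exterior="1" d="M527 104l-8 15 2 32-4 2-42 3-18-11-36-8-5 4-4 9 0 8 11 15 4 12 8 13-12 8-7 12-11 24-2 23-10 5-3 10-7 0-7 6-5 20-12 14 2-9-8-18-10-4-14 0-38 15-18 17 4 24 14 4 4 7 14-1 16-6 2 0 4 6 11-6 19 0 5 3 19-13 9 16 21 8 16 13 9 2 4 24 10 2 11 11 16 30 16 17 3 5-3 15-5 11-11 10-4-1-8-13-12-13-10-5-9-2-20 11-2 6 3 23-7 5-5 14 121-1z"/><path data-sink="238 49" data-exterior="0" d="M273 16l-160 0 8 9 4 14-1 24-3 6-31 4-15-9-10 18-5 3 21 15 16 0 14-4 14 3 22 0 13 8 6 14 8 0 11 7 9 3 11 12 4-6 0-6 4-6 22-19 30-33 11-31 0-17z"/><path data-sink="30 37" data-exterior="0" d="M43 16l-27 1 1 84 8-1 20-13 8-3 10 0 12-17 0-5-27-25z"/>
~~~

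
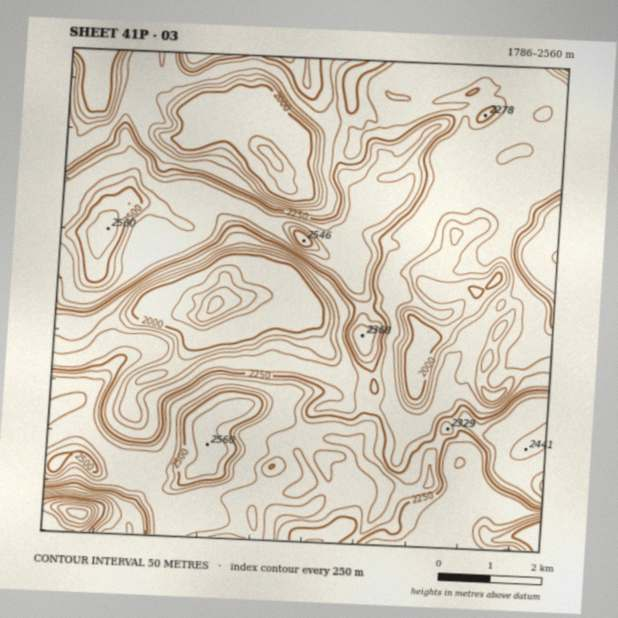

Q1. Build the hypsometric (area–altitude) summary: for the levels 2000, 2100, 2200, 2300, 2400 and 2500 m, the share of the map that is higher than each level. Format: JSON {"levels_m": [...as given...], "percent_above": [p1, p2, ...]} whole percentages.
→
{"levels_m": [2000, 2100, 2200, 2300, 2400, 2500], "percent_above": [89, 79, 48, 33, 8, 4]}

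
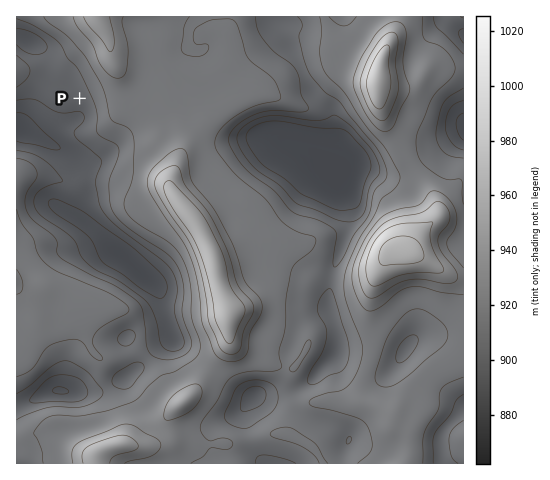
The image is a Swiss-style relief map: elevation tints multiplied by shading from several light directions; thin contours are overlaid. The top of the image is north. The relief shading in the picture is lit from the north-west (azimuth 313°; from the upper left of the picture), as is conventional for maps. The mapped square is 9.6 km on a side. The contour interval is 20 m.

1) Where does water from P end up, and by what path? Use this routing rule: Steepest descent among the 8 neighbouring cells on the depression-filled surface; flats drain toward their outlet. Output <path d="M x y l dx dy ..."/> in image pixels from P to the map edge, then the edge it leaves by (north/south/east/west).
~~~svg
<path d="M80 98l0 17-6 5-6 3-19 18-4 0-13-7-10 0-5-5"/>
exit: west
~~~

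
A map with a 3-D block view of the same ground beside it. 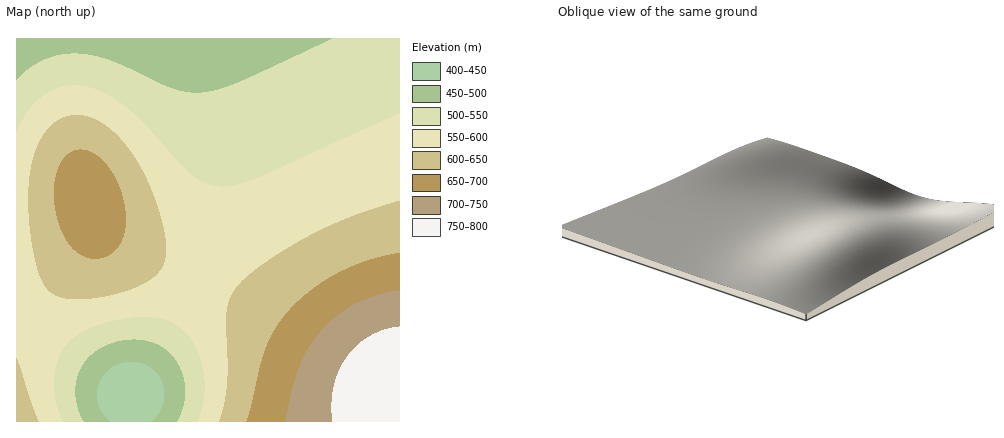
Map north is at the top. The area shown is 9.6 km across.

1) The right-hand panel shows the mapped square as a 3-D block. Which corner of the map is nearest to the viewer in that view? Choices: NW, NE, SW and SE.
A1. NW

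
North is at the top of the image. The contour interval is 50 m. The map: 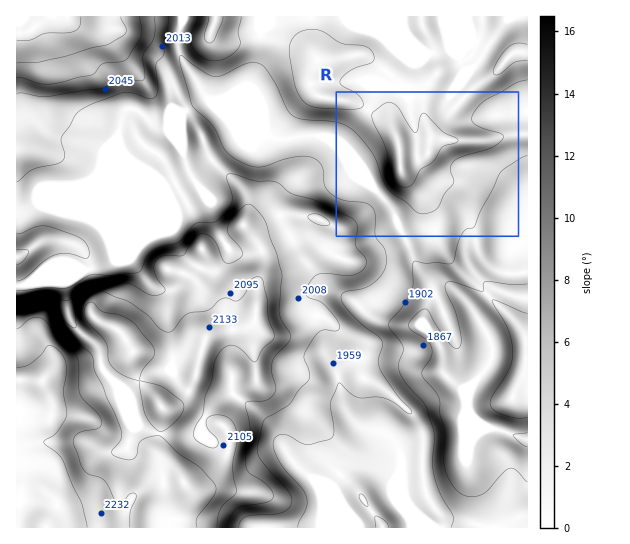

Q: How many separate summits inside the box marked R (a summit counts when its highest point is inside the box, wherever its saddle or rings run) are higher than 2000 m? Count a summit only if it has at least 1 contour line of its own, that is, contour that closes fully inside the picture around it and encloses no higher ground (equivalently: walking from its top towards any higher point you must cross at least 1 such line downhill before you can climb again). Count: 1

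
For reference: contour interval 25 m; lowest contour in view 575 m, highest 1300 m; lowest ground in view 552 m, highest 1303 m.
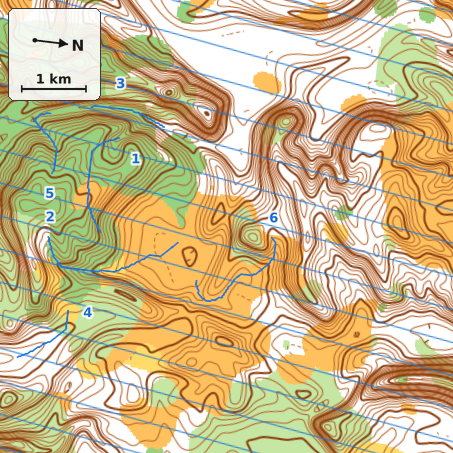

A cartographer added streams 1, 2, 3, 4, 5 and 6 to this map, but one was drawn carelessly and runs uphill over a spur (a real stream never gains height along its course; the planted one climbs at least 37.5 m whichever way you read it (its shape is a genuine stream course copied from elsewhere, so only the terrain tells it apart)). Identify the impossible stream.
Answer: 1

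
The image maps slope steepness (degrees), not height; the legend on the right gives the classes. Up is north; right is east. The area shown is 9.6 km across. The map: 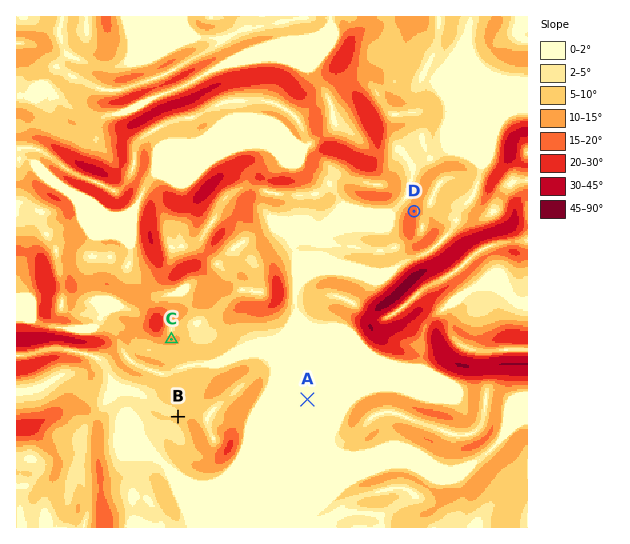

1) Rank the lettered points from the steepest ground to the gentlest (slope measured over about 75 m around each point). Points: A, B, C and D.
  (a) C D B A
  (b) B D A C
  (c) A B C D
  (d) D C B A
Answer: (d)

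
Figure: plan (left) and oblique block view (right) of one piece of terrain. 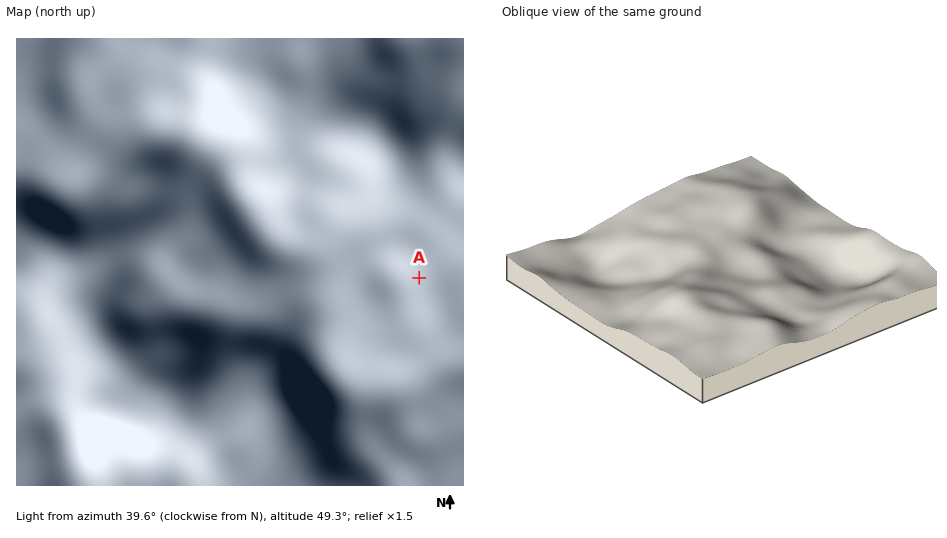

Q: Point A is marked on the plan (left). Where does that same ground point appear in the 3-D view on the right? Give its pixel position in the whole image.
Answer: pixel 657 214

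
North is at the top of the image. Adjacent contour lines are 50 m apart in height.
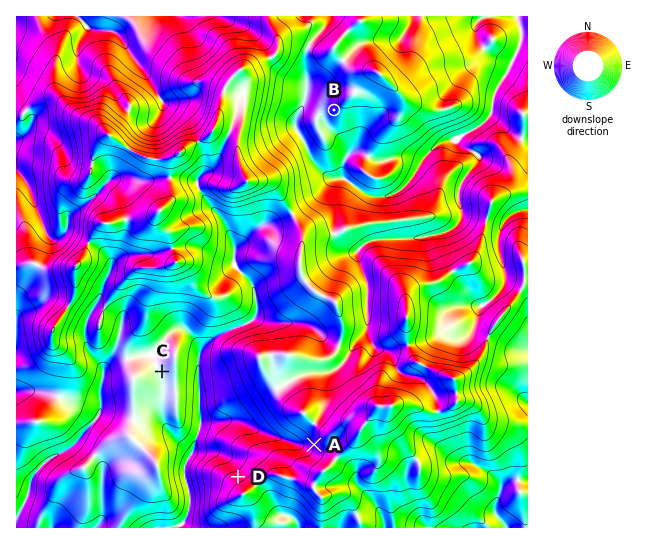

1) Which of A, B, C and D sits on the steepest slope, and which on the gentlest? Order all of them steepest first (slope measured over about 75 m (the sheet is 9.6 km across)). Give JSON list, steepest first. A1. ["A", "D", "B", "C"]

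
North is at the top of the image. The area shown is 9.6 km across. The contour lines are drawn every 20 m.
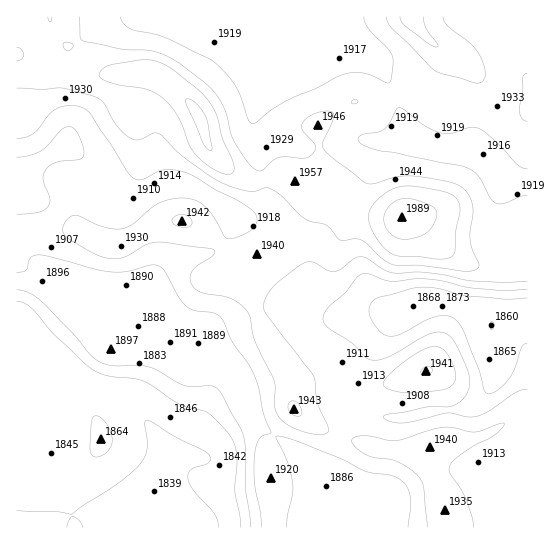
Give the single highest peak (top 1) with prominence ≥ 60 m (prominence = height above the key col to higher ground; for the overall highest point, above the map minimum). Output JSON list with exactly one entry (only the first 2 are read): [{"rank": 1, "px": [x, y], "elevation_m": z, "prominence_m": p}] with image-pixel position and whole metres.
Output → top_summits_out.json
[{"rank": 1, "px": [402, 217], "elevation_m": 1989, "prominence_m": 151}]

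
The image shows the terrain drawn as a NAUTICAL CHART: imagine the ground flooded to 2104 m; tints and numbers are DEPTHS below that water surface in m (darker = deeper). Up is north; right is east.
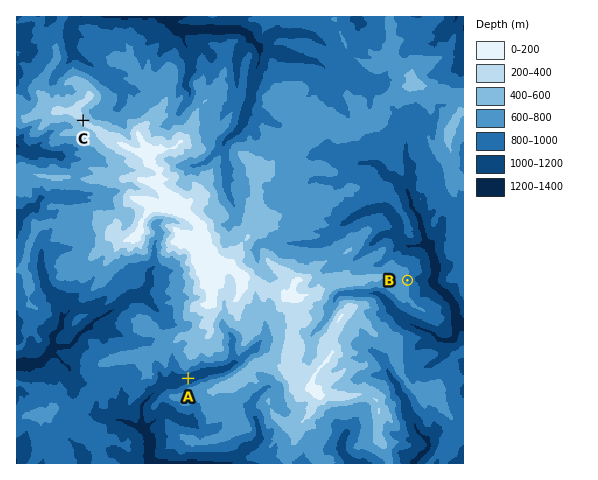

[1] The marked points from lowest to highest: A B C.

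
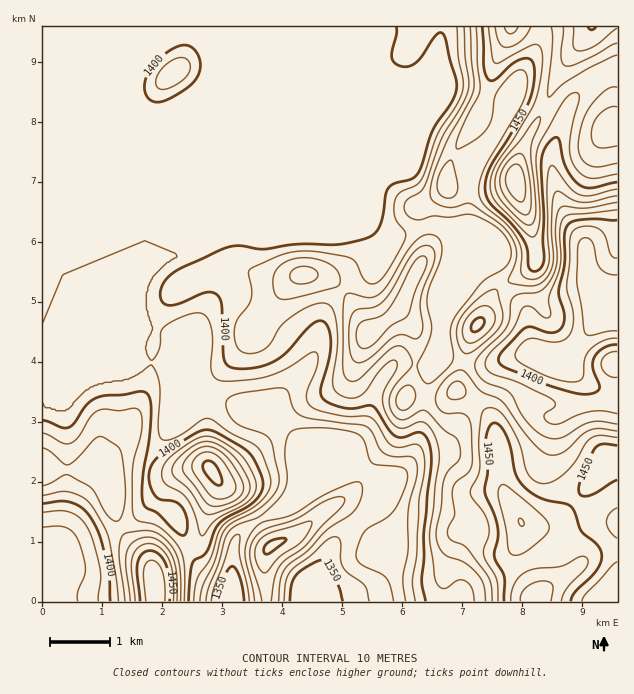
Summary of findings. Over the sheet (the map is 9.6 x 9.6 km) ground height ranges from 1345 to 1500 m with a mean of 1410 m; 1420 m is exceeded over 26.4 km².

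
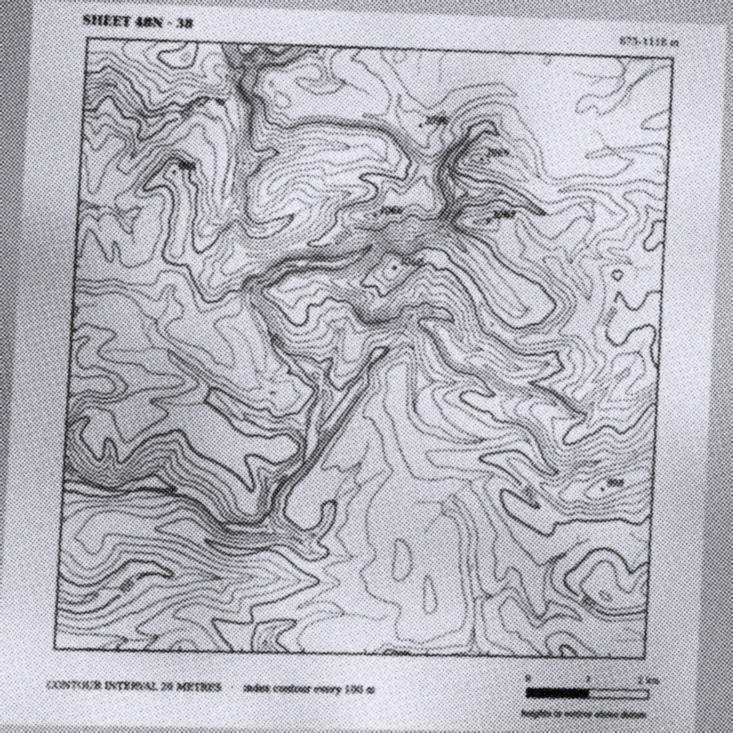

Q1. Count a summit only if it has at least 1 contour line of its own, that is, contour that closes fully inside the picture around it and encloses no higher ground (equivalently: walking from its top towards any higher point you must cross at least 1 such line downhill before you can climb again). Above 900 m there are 8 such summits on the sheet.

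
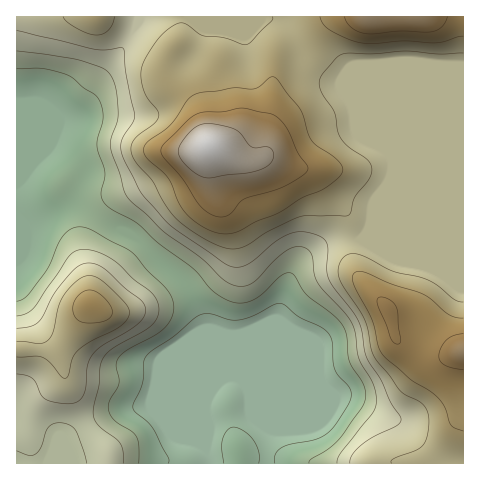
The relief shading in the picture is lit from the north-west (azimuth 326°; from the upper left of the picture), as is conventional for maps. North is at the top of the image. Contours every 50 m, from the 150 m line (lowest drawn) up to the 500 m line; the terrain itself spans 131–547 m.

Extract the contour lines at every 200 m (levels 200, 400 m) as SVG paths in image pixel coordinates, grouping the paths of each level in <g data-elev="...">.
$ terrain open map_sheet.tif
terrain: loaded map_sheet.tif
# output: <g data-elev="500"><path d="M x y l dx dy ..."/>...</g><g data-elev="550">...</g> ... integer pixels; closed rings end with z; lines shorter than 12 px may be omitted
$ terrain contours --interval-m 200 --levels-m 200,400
<g data-elev="200"><path d="M139 463l0-17-2-9-5-5-19-13-4-7 0-8 10-20 0-6-3-13 3-8 10-8 30-16 7-6 5-7 2-7 1-8-2-7-4-7-38-40-39-21-13-3-8 2-7 7-18 37-18 23-5 3-5 2"/><path d="M17 69l25-1 22 6 9 4 10 9 14 10 4 7 2 11-1 8-5 21 1 7 7 21-4 21 2 8 8 8 26 14 22 21 33 23 23 26 17 9 7 1 9-1 12-7 21-20 5-2 5 0 4 4 12 18 25 19 9 9 6 12 2 26 15 24 2 8-1 7-4 9-22 30-11 10-16 10-3 4"/></g><g data-elev="400"><path d="M82 322l20 0 6-2 4-5 0-6-3-5-7-8-7-5-6-1-6 2-6 5-3 5-1 6 1 6 3 6z"/><path d="M463 318l-7 0-7-3-19-17-11-6-28-8-28-12-7 0-3 4 0 4 2 7 18 34 5 25 4 8 28 25 27 18 8 10 6 18 4 3 8 3"/><path d="M221 234l8 0 8-2 19-10 23-9 22-15 25-10 13-10 3-6 0-6-5-6-20-14-6-6-10-30-27-33-4 1-10 8-5 3-23-1-31 4-7 3-7 6-17 24-22 16-4 6 0 5 3 6 17 15 5 7 9 22 8 12 17 13z"/><path d="M320 17l4 8 7 6 18 8 14 4 12 1 29-3 33 2 26-7"/></g>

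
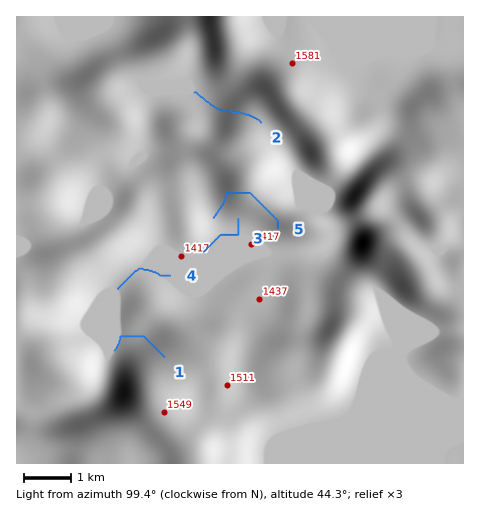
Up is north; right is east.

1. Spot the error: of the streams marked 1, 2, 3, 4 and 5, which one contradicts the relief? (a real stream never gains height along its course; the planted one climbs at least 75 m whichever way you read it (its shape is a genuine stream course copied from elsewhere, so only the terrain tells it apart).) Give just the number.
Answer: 5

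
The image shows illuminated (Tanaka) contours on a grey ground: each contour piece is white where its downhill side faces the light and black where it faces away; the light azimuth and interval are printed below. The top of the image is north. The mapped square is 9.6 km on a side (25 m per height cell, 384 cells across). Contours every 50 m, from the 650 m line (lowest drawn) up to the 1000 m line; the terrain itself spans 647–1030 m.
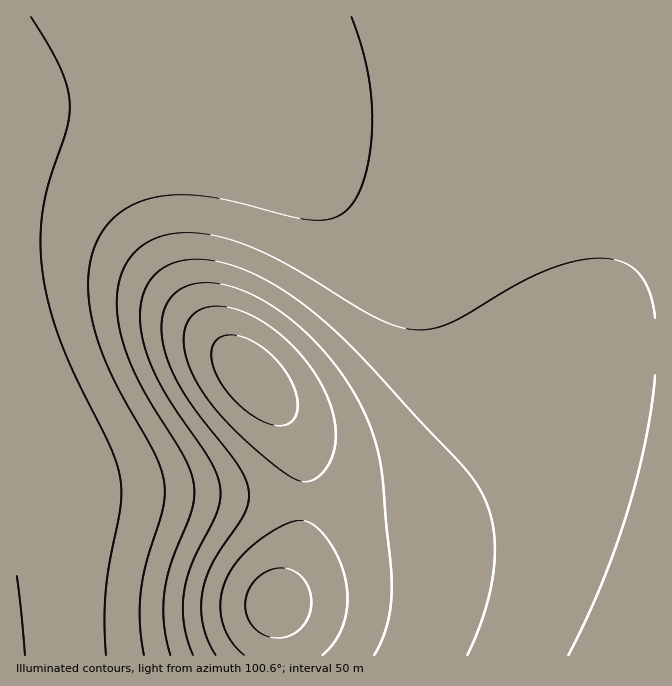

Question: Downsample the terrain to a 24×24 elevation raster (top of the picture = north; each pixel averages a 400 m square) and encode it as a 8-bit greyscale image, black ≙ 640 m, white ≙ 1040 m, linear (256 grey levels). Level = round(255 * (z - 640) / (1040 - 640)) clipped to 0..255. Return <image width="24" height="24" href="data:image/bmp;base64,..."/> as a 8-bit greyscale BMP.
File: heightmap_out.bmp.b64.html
<image width="24" height="24" href="data:image/bmp;base64,Qk12BgAAAAAAADYEAAAoAAAAGAAAABgAAAABAAgAAAAAAEACAAATCwAAEwsAAAABAAAAAAAAAAAAAAEBAQACAgIAAwMDAAQEBAAFBQUABgYGAAcHBwAICAgACQkJAAoKCgALCwsADAwMAA0NDQAODg4ADw8PABAQEAAREREAEhISABMTEwAUFBQAFRUVABYWFgAXFxcAGBgYABkZGQAaGhoAGxsbABwcHAAdHR0AHh4eAB8fHwAgICAAISEhACIiIgAjIyMAJCQkACUlJQAmJiYAJycnACgoKAApKSkAKioqACsrKwAsLCwALS0tAC4uLgAvLy8AMDAwADExMQAyMjIAMzMzADQ0NAA1NTUANjY2ADc3NwA4ODgAOTk5ADo6OgA7OzsAPDw8AD09PQA+Pj4APz8/AEBAQABBQUEAQkJCAENDQwBEREQARUVFAEZGRgBHR0cASEhIAElJSQBKSkoAS0tLAExMTABNTU0ATk5OAE9PTwBQUFAAUVFRAFJSUgBTU1MAVFRUAFVVVQBWVlYAV1dXAFhYWABZWVkAWlpaAFtbWwBcXFwAXV1dAF5eXgBfX18AYGBgAGFhYQBiYmIAY2NjAGRkZABlZWUAZmZmAGdnZwBoaGgAaWlpAGpqagBra2sAbGxsAG1tbQBubm4Ab29vAHBwcABxcXEAcnJyAHNzcwB0dHQAdXV1AHZ2dgB3d3cAeHh4AHl5eQB6enoAe3t7AHx8fAB9fX0Afn5+AH9/fwCAgIAAgYGBAIKCggCDg4MAhISEAIWFhQCGhoYAh4eHAIiIiACJiYkAioqKAIuLiwCMjIwAjY2NAI6OjgCPj48AkJCQAJGRkQCSkpIAk5OTAJSUlACVlZUAlpaWAJeXlwCYmJgAmZmZAJqamgCbm5sAnJycAJ2dnQCenp4An5+fAKCgoAChoaEAoqKiAKOjowCkpKQApaWlAKampgCnp6cAqKioAKmpqQCqqqoAq6urAKysrACtra0Arq6uAK+vrwCwsLAAsbGxALKysgCzs7MAtLS0ALW1tQC2trYAt7e3ALi4uAC5ubkAurq6ALu7uwC8vLwAvb29AL6+vgC/v78AwMDAAMHBwQDCwsIAw8PDAMTExADFxcUAxsbGAMfHxwDIyMgAycnJAMrKygDLy8sAzMzMAM3NzQDOzs4Az8/PANDQ0ADR0dEA0tLSANPT0wDU1NQA1dXVANbW1gDX19cA2NjYANnZ2QDa2toA29vbANzc3ADd3d0A3t7eAN/f3wDg4OAA4eHhAOLi4gDj4+MA5OTkAOXl5QDm5uYA5+fnAOjo6ADp6ekA6urqAOvr6wDs7OwA7e3tAO7u7gDv7+8A8PDwAPHx8QDy8vIA8/PzAPT09AD19fUA9vb2APf39wD4+PgA+fn5APr6+gD7+/sA/Pz8AP39/QD+/v4A////AAgPGilAYIewz9/dzrqonJKLg3tyamJaVAgQGipCZZC94PDs2sKun5WNhn52bmZeWAkQGilBY4663u/s2sSvoZePiIF5cWliWwkQGSY8WoGqzN7f0r+uoJePiYJ7c2xkXgoQFyM1T3CUtMjNx7mrn5aPiYJ8dW5nYQsQFyExR2OEornCwbeqnpSNh4J8dW9pYwwQFyEwRWKCornEw7iqnJGKhYB7dXBqZQ0SGSQ1Tm6Ss8nRyrqomIyFgX15dXBrZg8UHStBYIauz+Dg0LmikYaAfHp3dHBrZxEYIzZTeaTN6fHmzbCXhn15d3Z1cm9rZxQdLERmkb7j9vLdvp+Ie3RycnJycG1rZxciNVF3osvn7uHFpYp4b2xsbW5vbmxqZxsoPFp/psbX1MCkiXVpZGRnaWtra2ppZx4sQV19nLG3rpqDb2JdXF5iZWdoaWhoZiEuQVhxhpKRhnZmW1VUVlpeYWRlZmdmZiIuPU9gbHFuZVtSTUxOUlZaXmFjZGVlZSIsN0NOVFZTTklGRUdLT1NXW15gYmNkZSIpMTk/QkNCQD8/QUVJTVFVWVxeYGJjZCEmLDE1Nzg5OTs9QENHS09TV1pdX2FiZCElKSwvMTM1Nzk8P0NHS05SVllcXmBiYyIlKCstLzI0Nzk8QENHSk5RVVhbXWBiYyIlKCstMDI1Nzo9QERHSk5RVFdaXV9hYyQmKSwuMTM2OTs+QURIS05RVFdaXV9iZCUoKi0vMjU3Oj1AQkVIS09SVVhaXWBiZA=="/>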